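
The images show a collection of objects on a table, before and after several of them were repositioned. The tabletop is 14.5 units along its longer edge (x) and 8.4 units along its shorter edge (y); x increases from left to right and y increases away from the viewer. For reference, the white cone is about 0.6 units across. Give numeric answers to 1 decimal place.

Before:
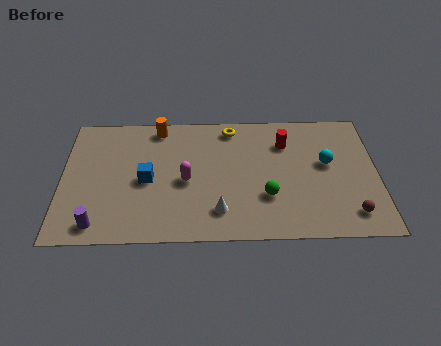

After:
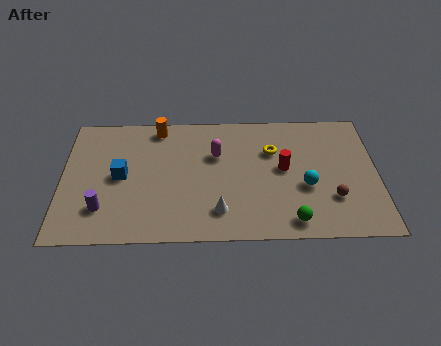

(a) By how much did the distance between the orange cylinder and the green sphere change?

+1.9

Before: roughly 6.9 units apart; after: 8.8. That's 1.9 units further apart.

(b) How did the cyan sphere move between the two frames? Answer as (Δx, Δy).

(-1.0, -1.5)

The cyan sphere was at about (12.2, 4.8) and moved to about (11.2, 3.3).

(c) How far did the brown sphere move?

1.3

The brown sphere was near (13.2, 1.5) before and (12.4, 2.5) after, so it travelled √(0.8² + 1.0²) ≈ 1.3 units.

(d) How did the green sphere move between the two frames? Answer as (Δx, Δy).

(1.1, -1.6)

From the two frames, the green sphere sits at roughly (9.4, 2.7) before and (10.5, 1.1) after.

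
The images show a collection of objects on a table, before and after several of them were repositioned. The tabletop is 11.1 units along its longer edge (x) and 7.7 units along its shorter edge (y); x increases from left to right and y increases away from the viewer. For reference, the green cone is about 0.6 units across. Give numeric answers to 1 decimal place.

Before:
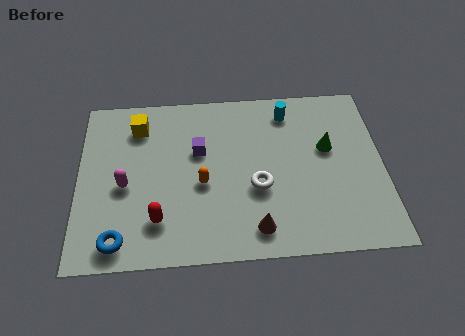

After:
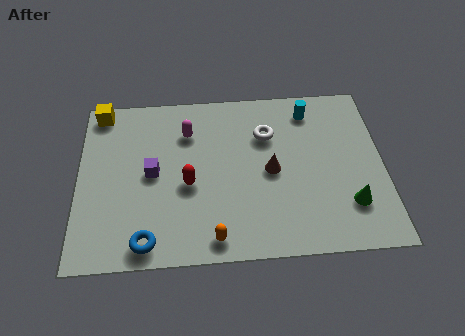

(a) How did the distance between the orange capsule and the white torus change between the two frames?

+2.9

Before: roughly 2.0 units apart; after: 4.9. That's 2.9 units further apart.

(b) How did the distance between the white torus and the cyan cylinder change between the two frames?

-1.7

Before: roughly 3.6 units apart; after: 1.9. That's 1.7 units closer together.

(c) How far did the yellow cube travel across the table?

1.6

The yellow cube moved from about (2.2, 6.1) to (0.8, 6.9), a distance of √(1.4² + 0.8²) ≈ 1.6.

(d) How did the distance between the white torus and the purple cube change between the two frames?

+1.7

Before: roughly 2.8 units apart; after: 4.5. That's 1.7 units further apart.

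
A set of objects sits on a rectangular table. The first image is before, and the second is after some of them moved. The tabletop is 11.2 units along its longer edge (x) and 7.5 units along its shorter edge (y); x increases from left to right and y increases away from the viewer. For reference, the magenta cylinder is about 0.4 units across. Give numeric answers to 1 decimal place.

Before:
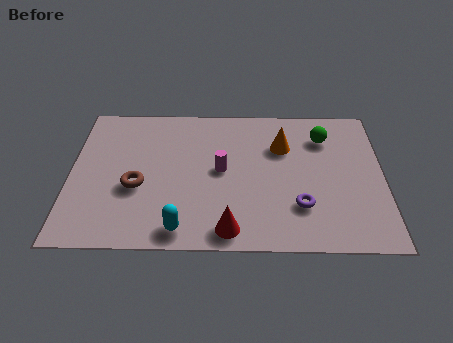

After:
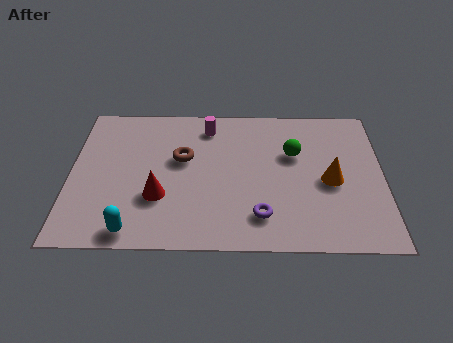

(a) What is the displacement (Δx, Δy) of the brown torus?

(1.6, 1.5)

The brown torus was at about (2.4, 3.0) and moved to about (4.0, 4.5).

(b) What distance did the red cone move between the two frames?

3.0

The red cone was near (5.7, 0.9) before and (3.2, 2.5) after, so it travelled √(2.5² + 1.6²) ≈ 3.0 units.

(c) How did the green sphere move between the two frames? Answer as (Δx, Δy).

(-1.1, -0.9)

The green sphere started near (9.1, 5.7) and ended near (8.0, 4.8).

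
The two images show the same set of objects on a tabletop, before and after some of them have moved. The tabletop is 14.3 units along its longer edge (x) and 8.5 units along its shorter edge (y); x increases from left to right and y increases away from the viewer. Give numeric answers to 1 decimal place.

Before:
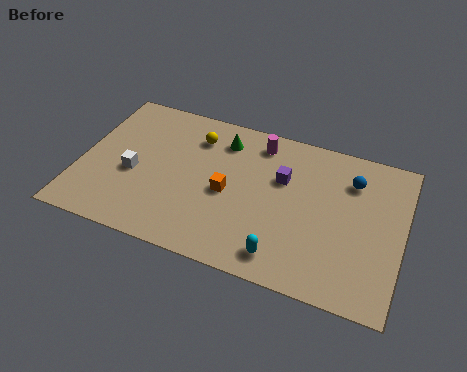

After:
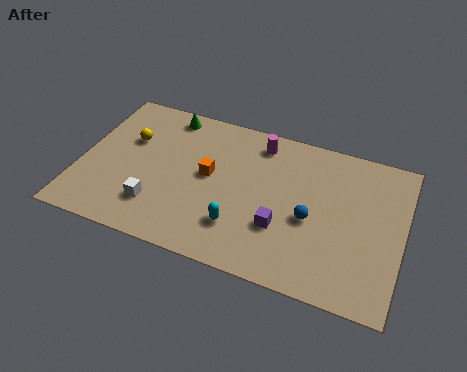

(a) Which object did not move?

the magenta cylinder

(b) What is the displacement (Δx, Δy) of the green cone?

(-2.6, 0.7)

From the two frames, the green cone sits at roughly (6.1, 6.8) before and (3.5, 7.5) after.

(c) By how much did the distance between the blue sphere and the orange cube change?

-1.2

They were about 5.9 units apart before and 4.7 after — 1.2 units closer together.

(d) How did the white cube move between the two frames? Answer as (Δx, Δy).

(1.2, -1.5)

The white cube started near (2.4, 3.6) and ended near (3.6, 2.1).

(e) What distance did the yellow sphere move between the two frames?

3.1

The yellow sphere was near (4.9, 6.6) before and (2.0, 5.5) after, so it travelled √(2.9² + 1.1²) ≈ 3.1 units.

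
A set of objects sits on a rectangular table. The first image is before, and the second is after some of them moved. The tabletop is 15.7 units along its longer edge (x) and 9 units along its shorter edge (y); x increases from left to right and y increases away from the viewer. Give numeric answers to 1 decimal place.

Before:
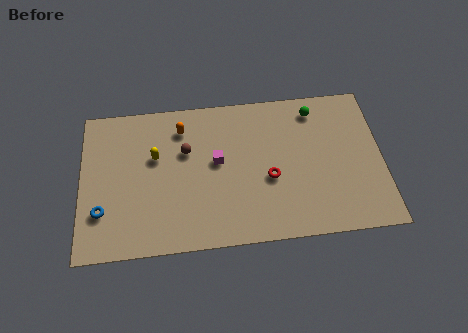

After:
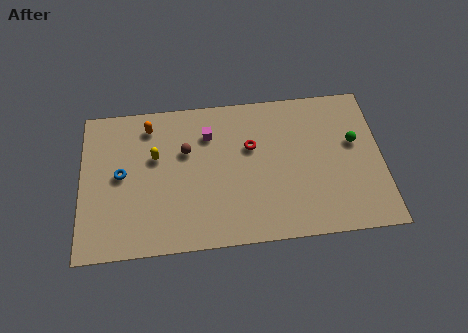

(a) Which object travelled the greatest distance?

the green sphere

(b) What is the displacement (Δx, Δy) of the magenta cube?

(-0.4, 1.7)

From the two frames, the magenta cube sits at roughly (7.1, 5.0) before and (6.7, 6.7) after.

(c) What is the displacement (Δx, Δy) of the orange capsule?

(-1.7, 0.3)

From the two frames, the orange capsule sits at roughly (5.3, 7.2) before and (3.6, 7.5) after.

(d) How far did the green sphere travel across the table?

3.0

From (12.3, 7.6) to (14.3, 5.4), the green sphere covered √(2.0² + 2.2²) ≈ 3.0 units.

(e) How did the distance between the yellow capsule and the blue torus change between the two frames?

-2.1

The distance was about 4.1 in the first image and 2.0 in the second, so they moved 2.1 units closer together.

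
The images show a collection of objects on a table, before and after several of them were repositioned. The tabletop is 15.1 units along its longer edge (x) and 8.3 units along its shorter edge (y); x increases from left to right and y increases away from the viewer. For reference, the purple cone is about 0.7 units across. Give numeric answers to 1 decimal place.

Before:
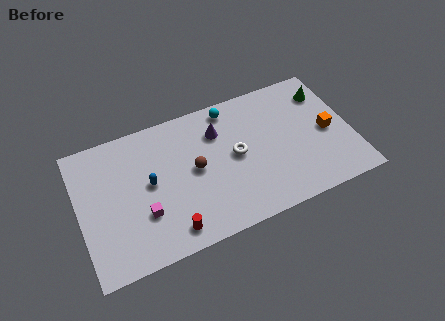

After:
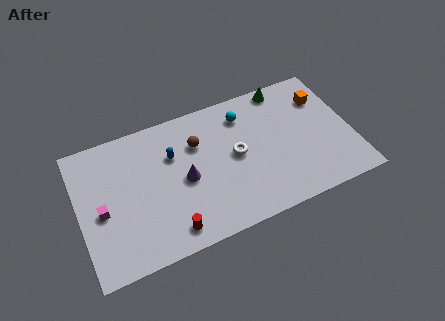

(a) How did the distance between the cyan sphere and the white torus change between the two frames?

-0.6

They were about 3.0 units apart before and 2.4 after — 0.6 units closer together.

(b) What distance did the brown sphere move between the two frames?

1.5

The brown sphere moved from about (6.4, 4.3) to (6.7, 5.8), a distance of √(0.3² + 1.5²) ≈ 1.5.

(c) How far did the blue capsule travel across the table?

1.8

The blue capsule moved from about (3.9, 4.4) to (5.3, 5.6), a distance of √(1.4² + 1.2²) ≈ 1.8.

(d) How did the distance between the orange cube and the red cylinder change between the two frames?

+0.8

The distance was about 9.5 in the first image and 10.3 in the second, so they moved 0.8 units further apart.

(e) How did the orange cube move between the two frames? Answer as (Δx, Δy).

(0.0, 2.2)

The orange cube started near (13.8, 3.9) and ended near (13.8, 6.1).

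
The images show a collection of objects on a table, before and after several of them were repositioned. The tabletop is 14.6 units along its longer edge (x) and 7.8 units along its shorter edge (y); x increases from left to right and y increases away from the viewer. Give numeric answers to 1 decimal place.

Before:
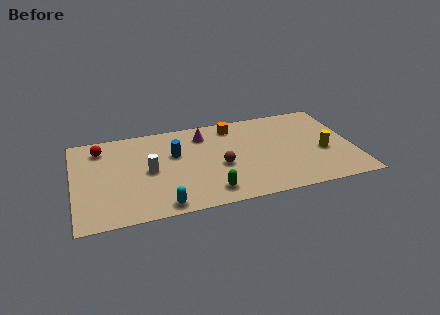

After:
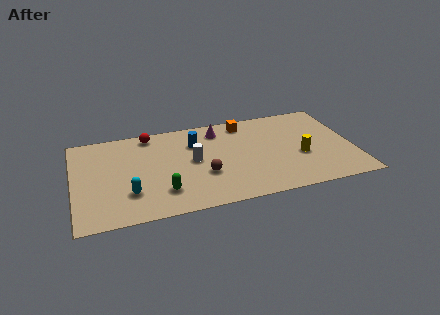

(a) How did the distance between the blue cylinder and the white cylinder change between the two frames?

-0.3

The distance was about 1.8 in the first image and 1.5 in the second, so they moved 0.3 units closer together.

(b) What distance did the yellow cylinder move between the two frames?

1.2

From (13.0, 3.2) to (11.8, 3.1), the yellow cylinder covered √(1.2² + 0.1²) ≈ 1.2 units.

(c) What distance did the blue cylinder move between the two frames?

1.3

The blue cylinder was near (5.3, 4.9) before and (6.4, 5.6) after, so it travelled √(1.1² + 0.7²) ≈ 1.3 units.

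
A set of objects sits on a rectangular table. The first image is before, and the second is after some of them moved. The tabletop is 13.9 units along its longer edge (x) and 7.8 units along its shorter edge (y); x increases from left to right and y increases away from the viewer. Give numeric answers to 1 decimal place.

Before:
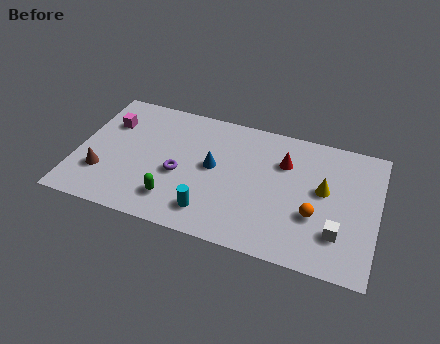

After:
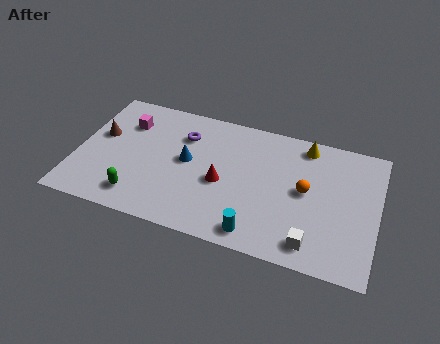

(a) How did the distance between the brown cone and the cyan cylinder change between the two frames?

+3.2

Before: roughly 5.2 units apart; after: 8.4. That's 3.2 units further apart.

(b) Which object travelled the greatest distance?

the red cone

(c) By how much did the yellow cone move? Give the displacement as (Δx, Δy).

(-1.0, 2.4)

From the two frames, the yellow cone sits at roughly (11.4, 4.4) before and (10.4, 6.8) after.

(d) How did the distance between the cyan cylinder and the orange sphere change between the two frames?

-1.2

Before: roughly 4.9 units apart; after: 3.7. That's 1.2 units closer together.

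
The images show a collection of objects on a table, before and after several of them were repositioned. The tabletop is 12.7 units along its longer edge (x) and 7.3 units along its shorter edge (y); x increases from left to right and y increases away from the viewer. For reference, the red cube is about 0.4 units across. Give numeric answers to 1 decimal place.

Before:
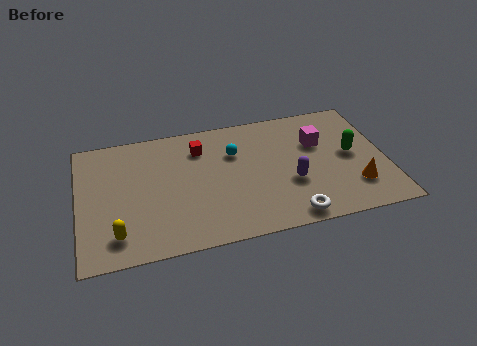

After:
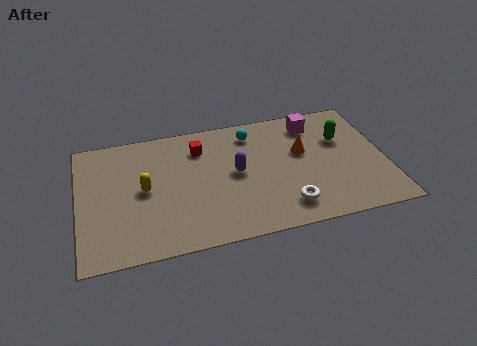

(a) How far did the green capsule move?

1.0

The green capsule moved from about (11.3, 3.8) to (11.0, 4.8), a distance of √(0.3² + 1.0²) ≈ 1.0.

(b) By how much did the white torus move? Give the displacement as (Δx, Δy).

(-0.1, 0.6)

From the two frames, the white torus sits at roughly (8.5, 0.8) before and (8.4, 1.4) after.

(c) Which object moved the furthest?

the orange cone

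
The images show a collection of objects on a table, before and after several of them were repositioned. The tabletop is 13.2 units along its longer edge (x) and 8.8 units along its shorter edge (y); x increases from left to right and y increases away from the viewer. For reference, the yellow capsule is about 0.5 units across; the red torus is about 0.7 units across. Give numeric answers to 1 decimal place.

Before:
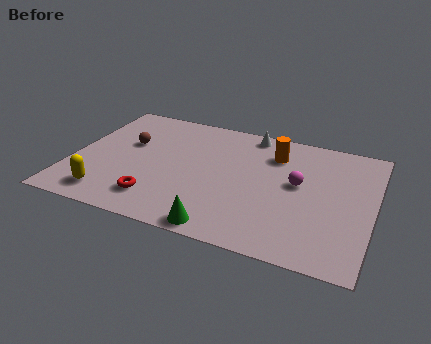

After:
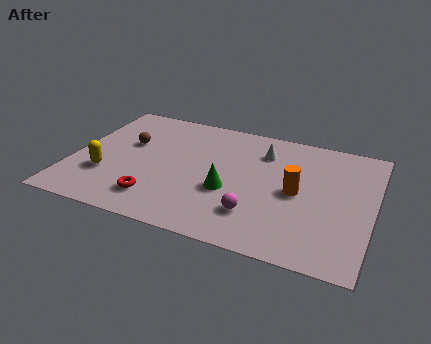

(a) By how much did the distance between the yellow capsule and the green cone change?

+0.3

The distance was about 5.1 in the first image and 5.4 in the second, so they moved 0.3 units further apart.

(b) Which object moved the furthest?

the magenta sphere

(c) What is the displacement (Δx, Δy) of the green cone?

(0.0, 2.6)

The green cone was at about (7.0, 0.8) and moved to about (7.0, 3.4).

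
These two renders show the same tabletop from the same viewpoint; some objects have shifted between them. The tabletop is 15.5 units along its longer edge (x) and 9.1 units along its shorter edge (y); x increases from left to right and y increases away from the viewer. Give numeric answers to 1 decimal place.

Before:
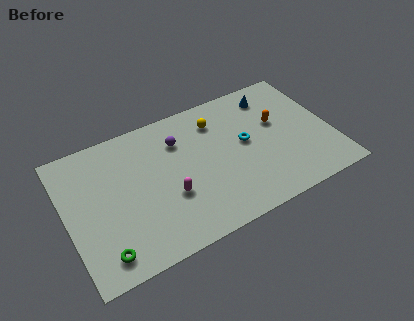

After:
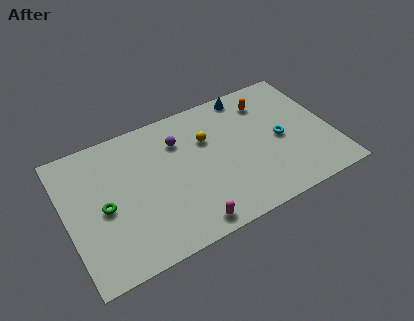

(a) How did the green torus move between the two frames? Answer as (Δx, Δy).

(0.4, 2.8)

From the two frames, the green torus sits at roughly (1.7, 1.4) before and (2.1, 4.2) after.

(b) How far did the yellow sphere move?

1.2

From (9.1, 7.1) to (8.4, 6.1), the yellow sphere covered √(0.7² + 1.0²) ≈ 1.2 units.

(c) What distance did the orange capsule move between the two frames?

1.7

From (12.5, 5.5) to (12.1, 7.2), the orange capsule covered √(0.4² + 1.7²) ≈ 1.7 units.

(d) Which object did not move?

the purple sphere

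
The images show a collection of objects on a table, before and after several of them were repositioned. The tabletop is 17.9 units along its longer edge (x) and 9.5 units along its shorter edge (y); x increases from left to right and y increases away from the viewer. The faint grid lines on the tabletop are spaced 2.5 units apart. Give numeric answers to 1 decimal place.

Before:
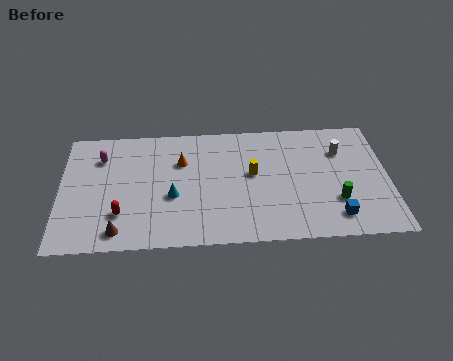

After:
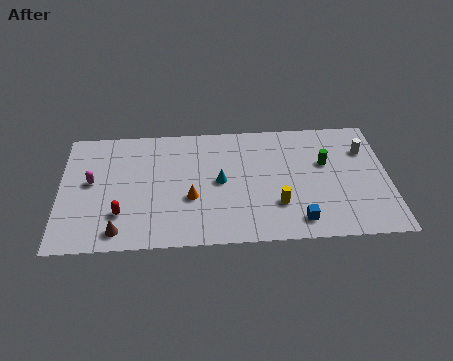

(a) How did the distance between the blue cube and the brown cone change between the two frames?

-2.0

Before: roughly 11.7 units apart; after: 9.7. That's 2.0 units closer together.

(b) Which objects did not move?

the red capsule and the brown cone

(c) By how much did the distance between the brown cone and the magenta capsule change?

-1.7

They were about 5.9 units apart before and 4.2 after — 1.7 units closer together.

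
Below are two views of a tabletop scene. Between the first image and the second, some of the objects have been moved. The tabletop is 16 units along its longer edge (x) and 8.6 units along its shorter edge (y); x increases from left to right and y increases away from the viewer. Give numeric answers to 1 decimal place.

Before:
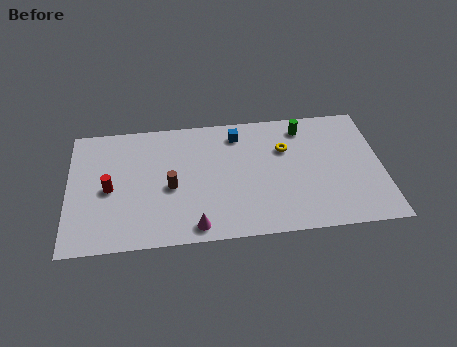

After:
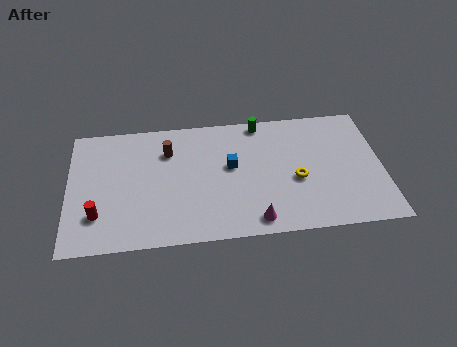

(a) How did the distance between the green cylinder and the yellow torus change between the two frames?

+2.8

Before: roughly 1.7 units apart; after: 4.5. That's 2.8 units further apart.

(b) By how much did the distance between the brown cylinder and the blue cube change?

-1.3

The distance was about 4.8 in the first image and 3.5 in the second, so they moved 1.3 units closer together.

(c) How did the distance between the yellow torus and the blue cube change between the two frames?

+0.8

They were about 2.7 units apart before and 3.5 after — 0.8 units further apart.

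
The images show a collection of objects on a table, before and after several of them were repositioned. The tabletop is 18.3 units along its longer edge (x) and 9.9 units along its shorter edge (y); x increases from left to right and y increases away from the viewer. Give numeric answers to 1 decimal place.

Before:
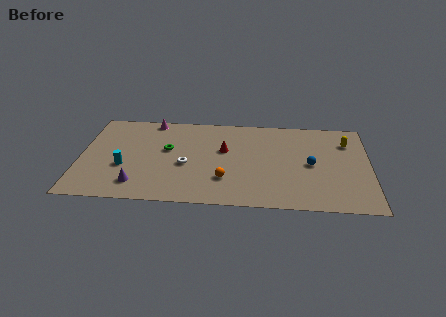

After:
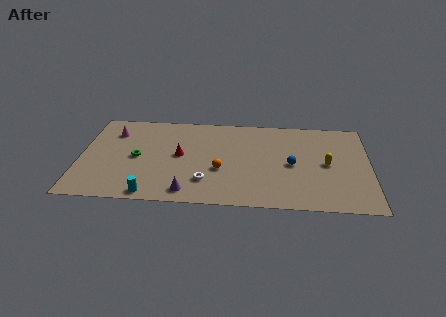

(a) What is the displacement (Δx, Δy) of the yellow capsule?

(-1.3, -2.5)

The yellow capsule started near (16.9, 7.4) and ended near (15.6, 4.9).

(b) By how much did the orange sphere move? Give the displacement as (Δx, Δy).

(-0.3, 1.0)

The orange sphere was at about (9.2, 2.8) and moved to about (8.9, 3.8).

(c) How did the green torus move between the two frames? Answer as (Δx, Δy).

(-1.9, -1.0)

The green torus started near (5.5, 5.8) and ended near (3.6, 4.8).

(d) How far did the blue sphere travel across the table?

1.2

The blue sphere moved from about (14.6, 4.8) to (13.4, 4.7), a distance of √(1.2² + 0.1²) ≈ 1.2.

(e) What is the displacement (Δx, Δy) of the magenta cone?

(-2.4, -1.5)

From the two frames, the magenta cone sits at roughly (4.4, 9.0) before and (2.0, 7.5) after.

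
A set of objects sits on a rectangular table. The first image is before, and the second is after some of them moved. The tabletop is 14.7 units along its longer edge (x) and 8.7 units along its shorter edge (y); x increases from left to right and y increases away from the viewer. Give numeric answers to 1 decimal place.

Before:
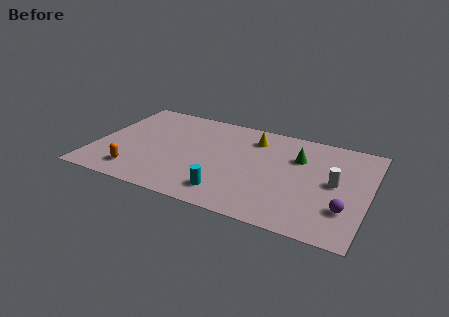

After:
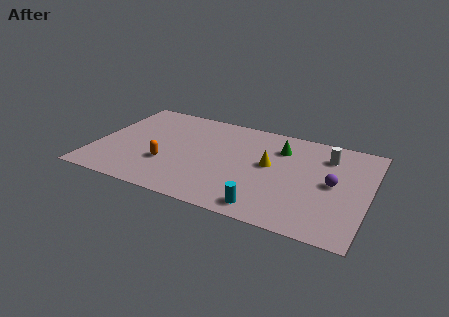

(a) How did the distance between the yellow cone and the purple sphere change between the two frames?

-3.5

The distance was about 6.9 in the first image and 3.4 in the second, so they moved 3.5 units closer together.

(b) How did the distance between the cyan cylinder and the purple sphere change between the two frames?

-1.6

Before: roughly 6.2 units apart; after: 4.6. That's 1.6 units closer together.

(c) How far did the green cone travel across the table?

1.1

From (10.8, 6.0) to (9.8, 6.5), the green cone covered √(1.0² + 0.5²) ≈ 1.1 units.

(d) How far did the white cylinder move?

2.3

The white cylinder was near (12.9, 4.5) before and (12.3, 6.7) after, so it travelled √(0.6² + 2.2²) ≈ 2.3 units.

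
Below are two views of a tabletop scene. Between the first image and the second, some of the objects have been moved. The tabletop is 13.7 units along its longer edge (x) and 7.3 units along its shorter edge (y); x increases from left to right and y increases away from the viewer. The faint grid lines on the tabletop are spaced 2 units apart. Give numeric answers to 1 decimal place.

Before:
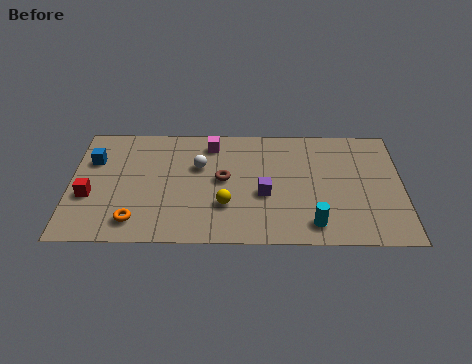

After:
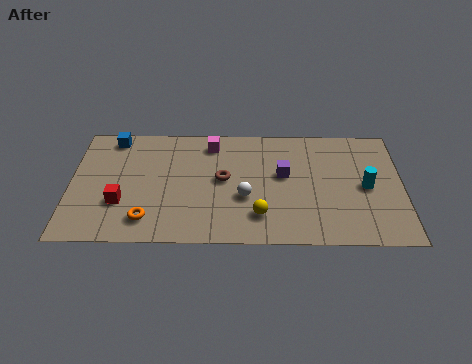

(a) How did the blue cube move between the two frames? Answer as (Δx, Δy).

(0.8, 1.4)

The blue cube started near (0.9, 5.0) and ended near (1.7, 6.4).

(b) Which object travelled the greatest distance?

the cyan cylinder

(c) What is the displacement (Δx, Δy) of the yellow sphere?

(1.4, -0.6)

From the two frames, the yellow sphere sits at roughly (6.4, 2.3) before and (7.8, 1.7) after.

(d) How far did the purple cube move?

1.4

The purple cube moved from about (8.0, 3.0) to (8.8, 4.2), a distance of √(0.8² + 1.2²) ≈ 1.4.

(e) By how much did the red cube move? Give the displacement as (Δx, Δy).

(1.3, -0.4)

From the two frames, the red cube sits at roughly (0.8, 2.8) before and (2.1, 2.4) after.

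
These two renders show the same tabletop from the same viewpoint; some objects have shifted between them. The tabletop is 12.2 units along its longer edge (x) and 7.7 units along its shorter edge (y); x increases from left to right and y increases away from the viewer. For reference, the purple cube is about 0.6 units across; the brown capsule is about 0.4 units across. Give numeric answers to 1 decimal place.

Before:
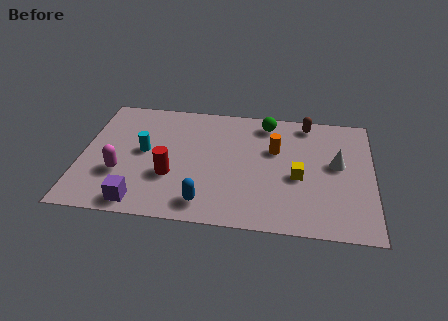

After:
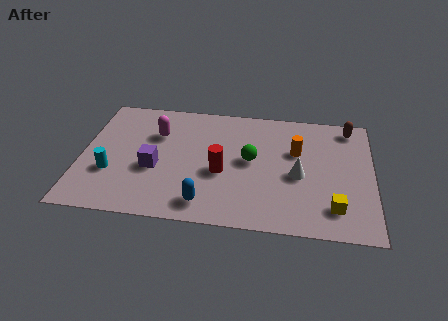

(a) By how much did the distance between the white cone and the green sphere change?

-1.7

Before: roughly 3.8 units apart; after: 2.1. That's 1.7 units closer together.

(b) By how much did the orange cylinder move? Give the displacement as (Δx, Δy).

(0.9, 0.0)

The orange cylinder was at about (8.1, 4.9) and moved to about (9.0, 4.9).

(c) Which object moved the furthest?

the magenta capsule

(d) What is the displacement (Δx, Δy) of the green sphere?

(-0.6, -2.5)

The green sphere started near (7.7, 6.6) and ended near (7.1, 4.1).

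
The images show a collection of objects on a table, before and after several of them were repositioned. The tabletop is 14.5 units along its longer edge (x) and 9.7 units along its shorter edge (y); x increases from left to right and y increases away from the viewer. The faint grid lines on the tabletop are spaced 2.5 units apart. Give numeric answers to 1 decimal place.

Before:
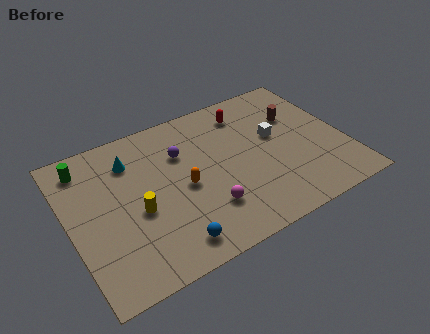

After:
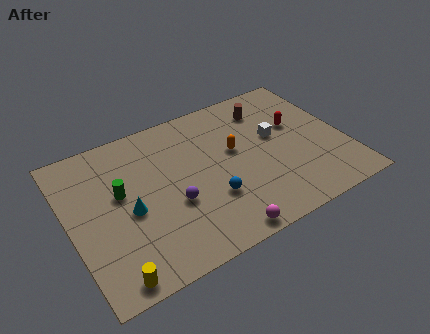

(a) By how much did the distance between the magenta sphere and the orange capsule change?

+3.0

The distance was about 2.1 in the first image and 5.1 in the second, so they moved 3.0 units further apart.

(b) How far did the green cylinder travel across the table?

2.9

The green cylinder was near (1.2, 8.1) before and (2.7, 5.6) after, so it travelled √(1.5² + 2.5²) ≈ 2.9 units.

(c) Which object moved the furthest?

the yellow cylinder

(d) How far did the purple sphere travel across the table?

3.1

The purple sphere moved from about (6.1, 6.7) to (5.2, 3.7), a distance of √(0.9² + 3.0²) ≈ 3.1.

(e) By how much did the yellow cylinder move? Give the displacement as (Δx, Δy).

(-1.8, -3.2)

The yellow cylinder was at about (3.4, 4.1) and moved to about (1.6, 0.9).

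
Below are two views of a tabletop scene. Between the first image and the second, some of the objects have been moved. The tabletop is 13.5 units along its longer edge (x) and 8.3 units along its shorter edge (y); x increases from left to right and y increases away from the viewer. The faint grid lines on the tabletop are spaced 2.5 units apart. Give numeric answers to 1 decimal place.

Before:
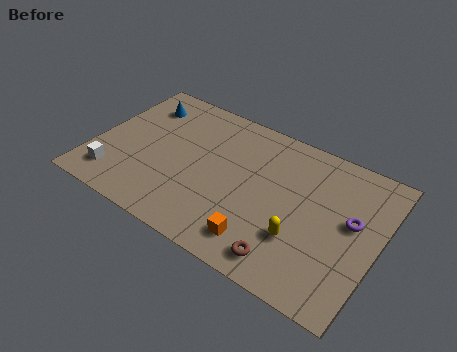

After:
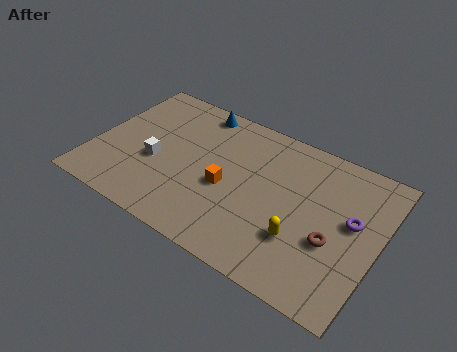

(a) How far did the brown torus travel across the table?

2.7

From (9.7, 1.2) to (11.5, 3.2), the brown torus covered √(1.8² + 2.0²) ≈ 2.7 units.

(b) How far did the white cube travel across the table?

2.5

From (1.3, 1.6) to (3.0, 3.4), the white cube covered √(1.7² + 1.8²) ≈ 2.5 units.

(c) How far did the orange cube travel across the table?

2.9

From (8.4, 1.5) to (6.4, 3.6), the orange cube covered √(2.0² + 2.1²) ≈ 2.9 units.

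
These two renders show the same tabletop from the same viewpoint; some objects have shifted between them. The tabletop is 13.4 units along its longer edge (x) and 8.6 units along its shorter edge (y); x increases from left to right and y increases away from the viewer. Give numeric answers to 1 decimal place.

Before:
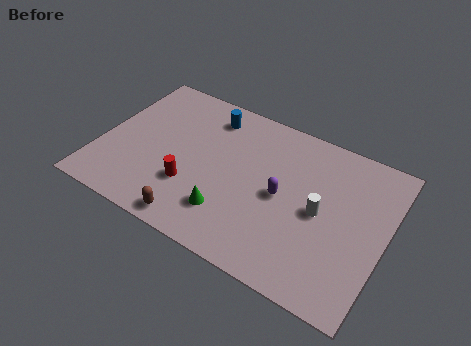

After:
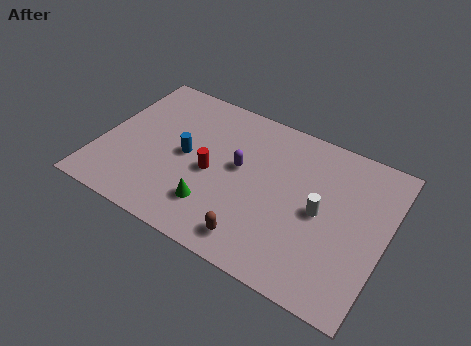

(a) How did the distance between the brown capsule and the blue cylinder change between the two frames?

-1.4

The distance was about 6.2 in the first image and 4.8 in the second, so they moved 1.4 units closer together.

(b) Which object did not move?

the white cylinder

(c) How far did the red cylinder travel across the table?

1.4

The red cylinder moved from about (4.5, 2.7) to (5.3, 3.9), a distance of √(0.8² + 1.2²) ≈ 1.4.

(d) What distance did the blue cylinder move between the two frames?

2.9

From (4.7, 7.1) to (4.0, 4.3), the blue cylinder covered √(0.7² + 2.8²) ≈ 2.9 units.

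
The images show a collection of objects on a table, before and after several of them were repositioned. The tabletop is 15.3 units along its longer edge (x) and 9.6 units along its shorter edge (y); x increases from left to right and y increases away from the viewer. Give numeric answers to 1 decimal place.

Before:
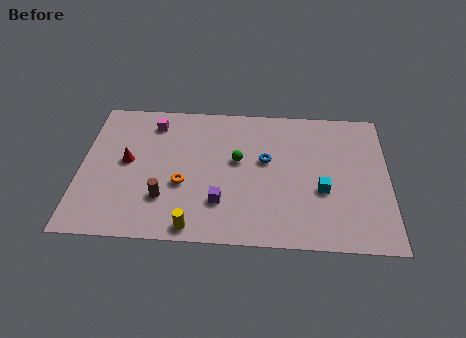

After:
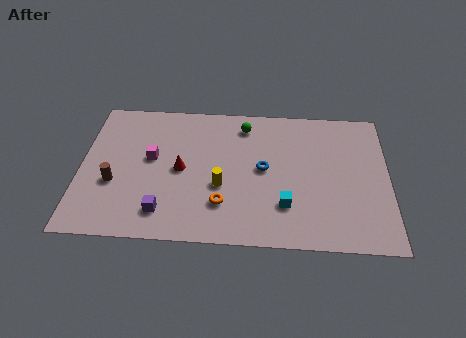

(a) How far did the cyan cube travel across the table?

2.1

The cyan cube moved from about (12.0, 3.7) to (10.2, 2.6), a distance of √(1.8² + 1.1²) ≈ 2.1.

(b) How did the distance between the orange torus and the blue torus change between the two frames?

-1.3

They were about 4.5 units apart before and 3.2 after — 1.3 units closer together.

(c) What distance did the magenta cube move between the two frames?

2.5

The magenta cube was near (3.5, 7.9) before and (3.5, 5.4) after, so it travelled √(0.0² + 2.5²) ≈ 2.5 units.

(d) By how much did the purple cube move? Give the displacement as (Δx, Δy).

(-2.8, -0.8)

The purple cube started near (7.0, 2.6) and ended near (4.2, 1.8).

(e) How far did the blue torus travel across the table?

0.6

The blue torus moved from about (9.2, 5.6) to (9.1, 5.0), a distance of √(0.1² + 0.6²) ≈ 0.6.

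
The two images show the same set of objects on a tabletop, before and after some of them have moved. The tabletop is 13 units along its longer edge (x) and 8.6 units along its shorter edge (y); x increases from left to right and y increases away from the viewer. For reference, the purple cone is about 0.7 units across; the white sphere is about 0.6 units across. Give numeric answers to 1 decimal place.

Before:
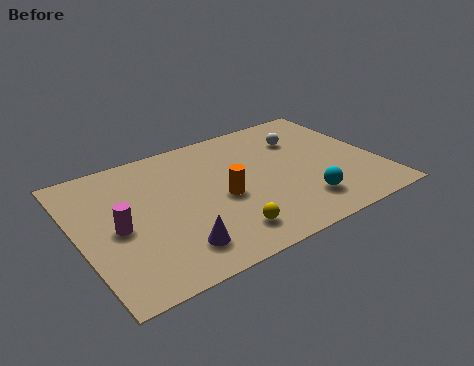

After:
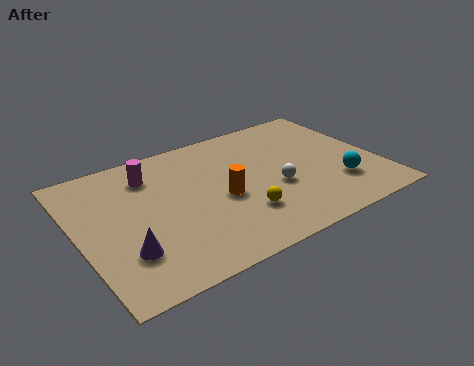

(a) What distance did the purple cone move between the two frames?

2.1

The purple cone moved from about (3.7, 1.7) to (1.7, 2.4), a distance of √(2.0² + 0.7²) ≈ 2.1.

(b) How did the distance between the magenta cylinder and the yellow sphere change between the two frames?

+0.6

The distance was about 4.8 in the first image and 5.4 in the second, so they moved 0.6 units further apart.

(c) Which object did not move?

the orange cylinder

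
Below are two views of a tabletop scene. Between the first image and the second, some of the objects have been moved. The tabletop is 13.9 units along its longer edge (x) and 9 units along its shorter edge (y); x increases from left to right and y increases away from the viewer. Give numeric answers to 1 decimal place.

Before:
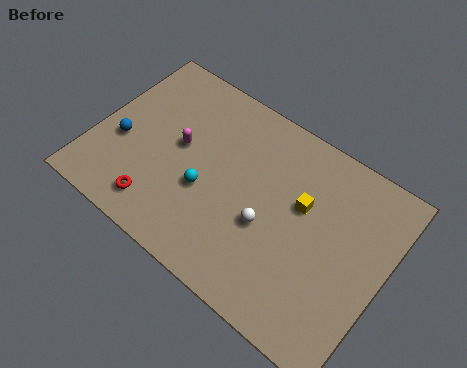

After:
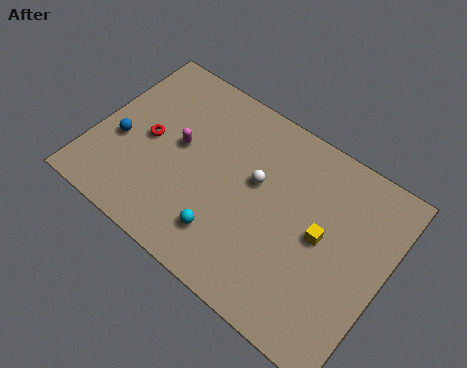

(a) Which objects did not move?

the magenta capsule and the blue sphere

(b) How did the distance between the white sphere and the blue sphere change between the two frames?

-0.7

The distance was about 7.2 in the first image and 6.5 in the second, so they moved 0.7 units closer together.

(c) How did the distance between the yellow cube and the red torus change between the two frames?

+1.0

Before: roughly 7.4 units apart; after: 8.4. That's 1.0 units further apart.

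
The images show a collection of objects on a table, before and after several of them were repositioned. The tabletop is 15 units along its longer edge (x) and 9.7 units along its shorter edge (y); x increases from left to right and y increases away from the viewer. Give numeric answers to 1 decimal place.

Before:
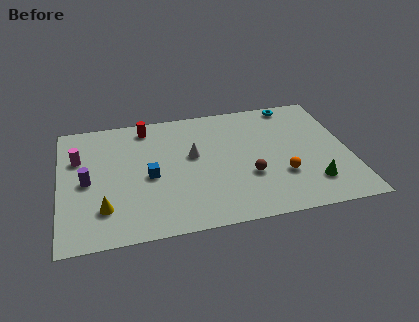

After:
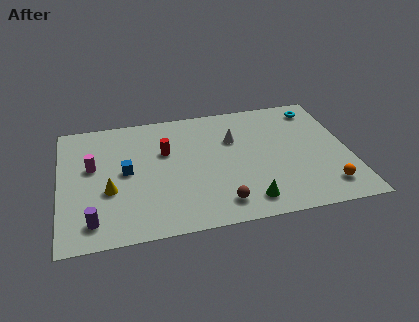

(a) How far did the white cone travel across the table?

2.4

From (6.9, 5.6) to (9.1, 6.5), the white cone covered √(2.2² + 0.9²) ≈ 2.4 units.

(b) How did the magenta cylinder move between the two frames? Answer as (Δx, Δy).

(0.7, -0.8)

The magenta cylinder was at about (1.0, 6.5) and moved to about (1.7, 5.7).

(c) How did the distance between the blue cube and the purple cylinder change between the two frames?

+0.6

The distance was about 3.2 in the first image and 3.8 in the second, so they moved 0.6 units further apart.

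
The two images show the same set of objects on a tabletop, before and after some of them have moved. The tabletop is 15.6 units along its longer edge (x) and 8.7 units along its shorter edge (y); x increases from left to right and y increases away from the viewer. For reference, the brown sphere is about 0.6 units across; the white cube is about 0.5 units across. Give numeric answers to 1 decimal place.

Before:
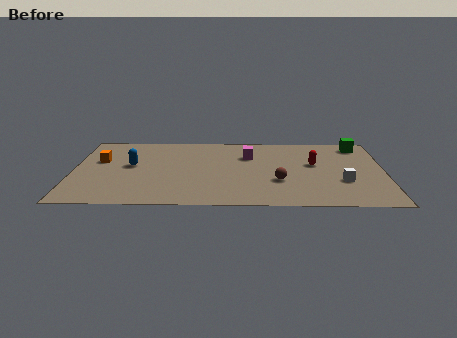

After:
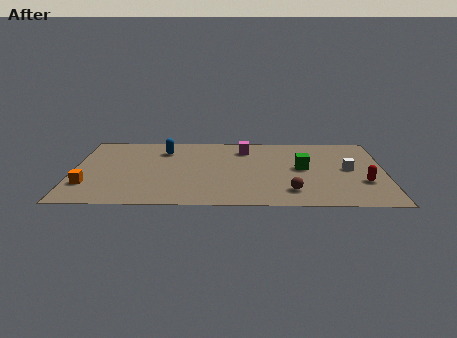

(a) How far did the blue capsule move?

2.5

From (2.9, 4.8) to (4.5, 6.7), the blue capsule covered √(1.6² + 1.9²) ≈ 2.5 units.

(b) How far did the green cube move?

4.1

From (14.4, 7.5) to (11.5, 4.6), the green cube covered √(2.9² + 2.9²) ≈ 4.1 units.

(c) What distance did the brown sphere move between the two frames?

1.3

The brown sphere was near (10.3, 3.0) before and (10.9, 1.8) after, so it travelled √(0.6² + 1.2²) ≈ 1.3 units.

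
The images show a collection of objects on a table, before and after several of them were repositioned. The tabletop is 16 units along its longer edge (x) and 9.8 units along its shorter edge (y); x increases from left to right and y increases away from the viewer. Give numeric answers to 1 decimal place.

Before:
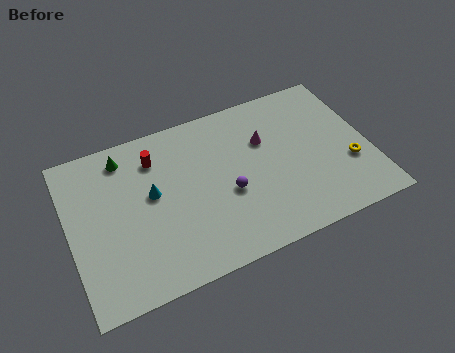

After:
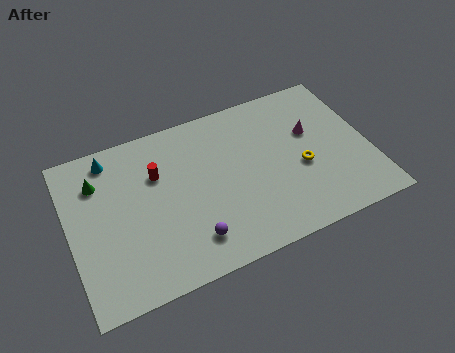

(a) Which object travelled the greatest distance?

the cyan cone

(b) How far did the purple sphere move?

3.0

The purple sphere was near (8.3, 4.0) before and (6.1, 2.0) after, so it travelled √(2.2² + 2.0²) ≈ 3.0 units.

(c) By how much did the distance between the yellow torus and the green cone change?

-1.5

Before: roughly 12.6 units apart; after: 11.1. That's 1.5 units closer together.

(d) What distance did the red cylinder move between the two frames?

1.0

The red cylinder moved from about (4.8, 7.6) to (4.8, 6.6), a distance of √(0.0² + 1.0²) ≈ 1.0.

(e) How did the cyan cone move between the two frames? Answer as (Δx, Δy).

(-1.9, 3.0)

The cyan cone was at about (4.4, 5.5) and moved to about (2.5, 8.5).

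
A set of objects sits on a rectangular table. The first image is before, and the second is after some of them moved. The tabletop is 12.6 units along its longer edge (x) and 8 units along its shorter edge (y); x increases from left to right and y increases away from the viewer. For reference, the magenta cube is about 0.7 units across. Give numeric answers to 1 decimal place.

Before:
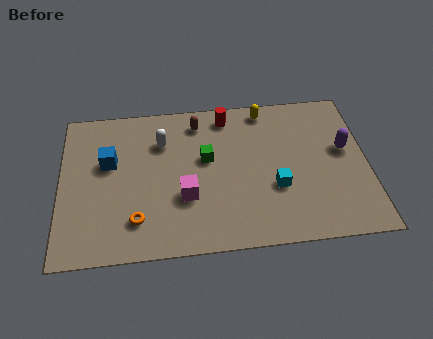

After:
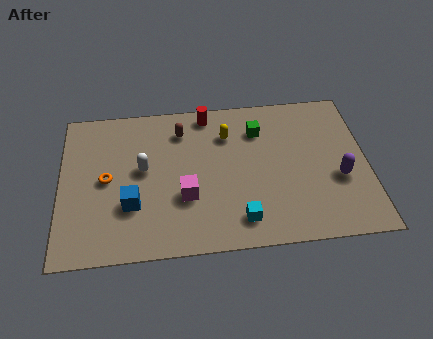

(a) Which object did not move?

the magenta cube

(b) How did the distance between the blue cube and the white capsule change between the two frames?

-0.5

The distance was about 2.4 in the first image and 1.9 in the second, so they moved 0.5 units closer together.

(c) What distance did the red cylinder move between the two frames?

0.8

From (6.9, 6.9) to (6.1, 7.1), the red cylinder covered √(0.8² + 0.2²) ≈ 0.8 units.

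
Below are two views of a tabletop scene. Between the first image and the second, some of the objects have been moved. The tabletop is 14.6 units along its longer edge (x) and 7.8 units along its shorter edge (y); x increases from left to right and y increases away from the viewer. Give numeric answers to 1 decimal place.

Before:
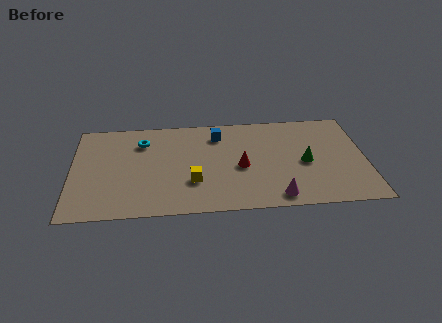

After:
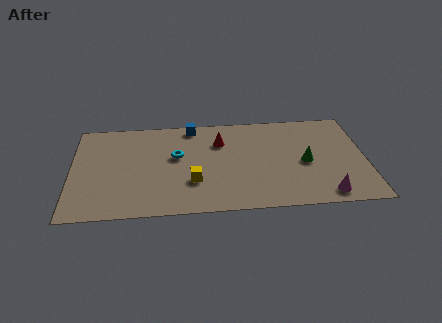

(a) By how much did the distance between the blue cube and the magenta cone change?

+2.9

Before: roughly 5.9 units apart; after: 8.8. That's 2.9 units further apart.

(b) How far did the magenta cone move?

2.4

The magenta cone moved from about (10.1, 1.0) to (12.5, 1.0), a distance of √(2.4² + 0.0²) ≈ 2.4.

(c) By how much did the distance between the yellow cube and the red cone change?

+0.8

Before: roughly 2.6 units apart; after: 3.4. That's 0.8 units further apart.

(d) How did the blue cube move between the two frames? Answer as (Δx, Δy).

(-1.3, 0.8)

From the two frames, the blue cube sits at roughly (7.3, 6.2) before and (6.0, 7.0) after.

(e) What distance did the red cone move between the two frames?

2.3

From (8.4, 3.5) to (7.4, 5.6), the red cone covered √(1.0² + 2.1²) ≈ 2.3 units.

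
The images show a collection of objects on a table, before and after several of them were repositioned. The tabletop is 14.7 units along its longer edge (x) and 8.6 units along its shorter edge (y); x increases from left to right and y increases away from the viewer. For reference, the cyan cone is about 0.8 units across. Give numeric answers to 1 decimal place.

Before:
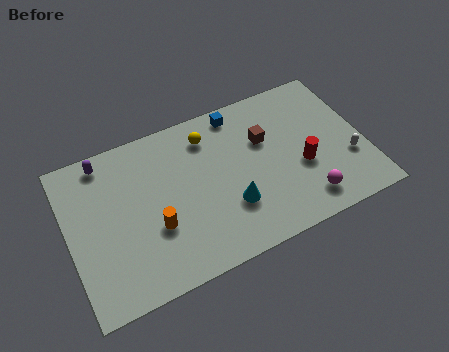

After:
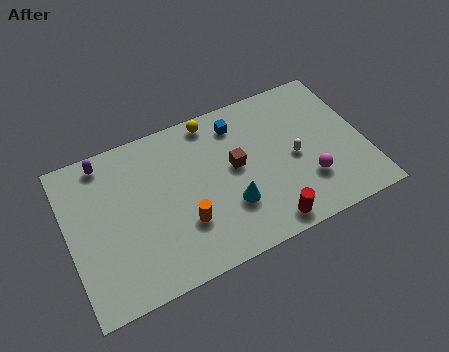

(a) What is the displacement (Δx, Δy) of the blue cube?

(-0.1, -0.6)

From the two frames, the blue cube sits at roughly (8.8, 7.6) before and (8.7, 7.0) after.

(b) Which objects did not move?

the cyan cone and the purple capsule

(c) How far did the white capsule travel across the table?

2.8

The white capsule moved from about (13.8, 2.9) to (11.2, 4.0), a distance of √(2.6² + 1.1²) ≈ 2.8.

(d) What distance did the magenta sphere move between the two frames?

1.0

The magenta sphere moved from about (11.4, 1.5) to (11.7, 2.5), a distance of √(0.3² + 1.0²) ≈ 1.0.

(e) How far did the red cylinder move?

3.2

The red cylinder was near (11.5, 3.4) before and (9.4, 1.0) after, so it travelled √(2.1² + 2.4²) ≈ 3.2 units.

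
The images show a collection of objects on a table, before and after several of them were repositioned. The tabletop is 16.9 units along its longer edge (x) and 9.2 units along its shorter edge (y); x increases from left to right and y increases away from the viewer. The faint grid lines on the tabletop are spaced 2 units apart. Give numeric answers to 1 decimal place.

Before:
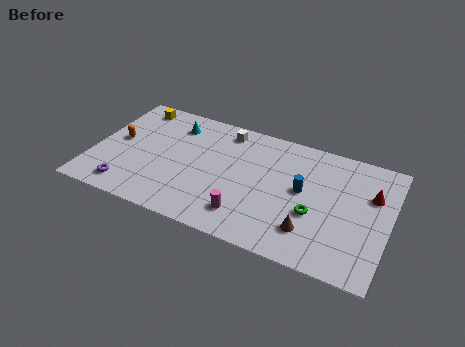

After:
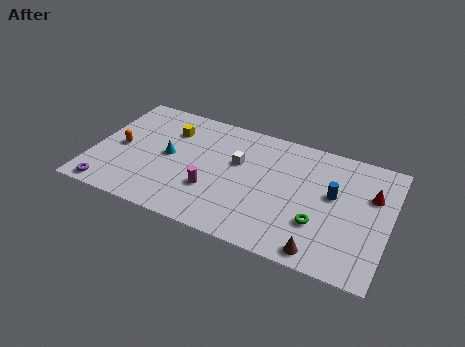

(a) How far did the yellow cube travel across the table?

2.6

The yellow cube was near (1.8, 8.0) before and (4.1, 6.8) after, so it travelled √(2.3² + 1.2²) ≈ 2.6 units.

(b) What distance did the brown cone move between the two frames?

1.4

The brown cone moved from about (12.7, 2.2) to (13.4, 1.0), a distance of √(0.7² + 1.2²) ≈ 1.4.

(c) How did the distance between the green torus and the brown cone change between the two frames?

+0.6

Before: roughly 1.3 units apart; after: 1.9. That's 0.6 units further apart.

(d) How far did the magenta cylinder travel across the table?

2.4

The magenta cylinder was near (9.1, 1.9) before and (7.0, 3.0) after, so it travelled √(2.1² + 1.1²) ≈ 2.4 units.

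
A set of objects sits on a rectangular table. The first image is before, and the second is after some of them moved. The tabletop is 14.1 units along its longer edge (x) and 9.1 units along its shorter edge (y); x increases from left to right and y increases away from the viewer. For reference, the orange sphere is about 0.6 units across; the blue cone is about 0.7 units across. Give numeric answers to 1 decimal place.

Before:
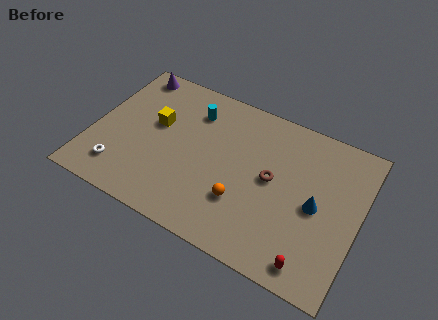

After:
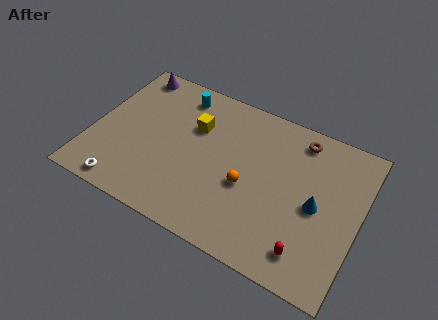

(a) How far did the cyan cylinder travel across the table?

1.1

The cyan cylinder was near (5.0, 7.0) before and (4.1, 7.7) after, so it travelled √(0.9² + 0.7²) ≈ 1.1 units.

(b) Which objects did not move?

the blue cone and the purple cone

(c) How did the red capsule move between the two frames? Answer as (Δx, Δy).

(-0.3, 0.5)

The red capsule was at about (12.1, 1.1) and moved to about (11.8, 1.6).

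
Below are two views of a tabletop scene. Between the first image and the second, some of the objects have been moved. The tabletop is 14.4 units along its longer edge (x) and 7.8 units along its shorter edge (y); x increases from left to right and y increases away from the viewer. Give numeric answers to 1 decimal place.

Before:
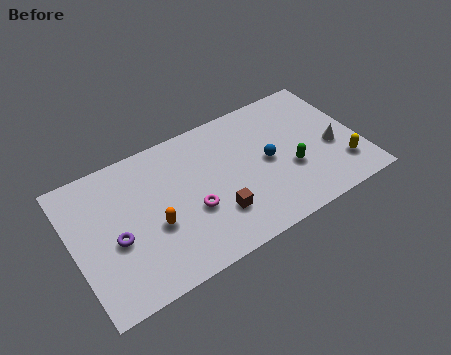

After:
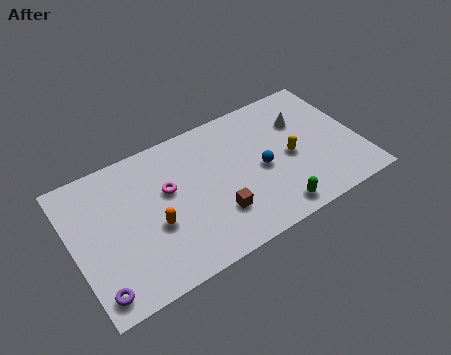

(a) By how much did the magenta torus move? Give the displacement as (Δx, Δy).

(-1.0, 1.7)

From the two frames, the magenta torus sits at roughly (5.8, 3.0) before and (4.8, 4.7) after.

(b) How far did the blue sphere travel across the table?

0.5

The blue sphere moved from about (9.8, 3.9) to (9.4, 3.6), a distance of √(0.4² + 0.3²) ≈ 0.5.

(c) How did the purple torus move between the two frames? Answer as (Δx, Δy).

(-1.2, -2.2)

The purple torus started near (2.0, 3.3) and ended near (0.8, 1.1).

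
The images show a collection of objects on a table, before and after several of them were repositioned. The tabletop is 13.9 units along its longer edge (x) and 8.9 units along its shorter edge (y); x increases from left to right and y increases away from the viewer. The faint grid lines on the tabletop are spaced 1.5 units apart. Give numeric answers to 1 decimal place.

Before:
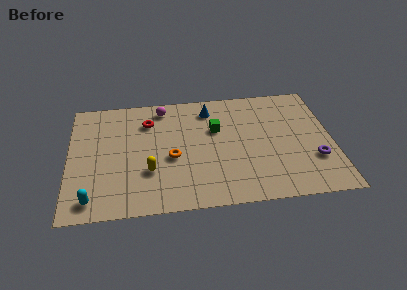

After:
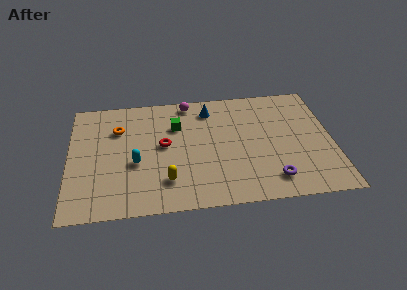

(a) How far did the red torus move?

2.1

The red torus moved from about (4.2, 6.7) to (5.0, 4.8), a distance of √(0.8² + 1.9²) ≈ 2.1.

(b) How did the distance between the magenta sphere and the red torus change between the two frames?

+2.2

The distance was about 1.3 in the first image and 3.5 in the second, so they moved 2.2 units further apart.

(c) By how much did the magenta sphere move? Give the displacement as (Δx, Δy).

(1.4, 0.3)

From the two frames, the magenta sphere sits at roughly (5.0, 7.7) before and (6.4, 8.0) after.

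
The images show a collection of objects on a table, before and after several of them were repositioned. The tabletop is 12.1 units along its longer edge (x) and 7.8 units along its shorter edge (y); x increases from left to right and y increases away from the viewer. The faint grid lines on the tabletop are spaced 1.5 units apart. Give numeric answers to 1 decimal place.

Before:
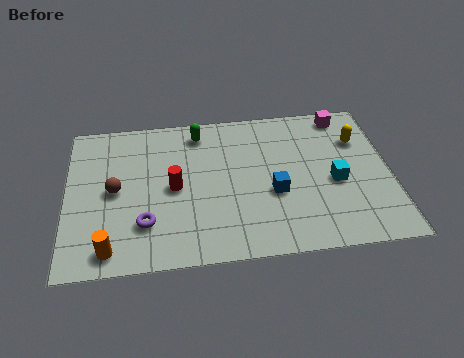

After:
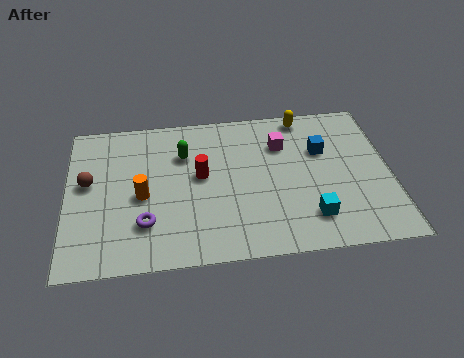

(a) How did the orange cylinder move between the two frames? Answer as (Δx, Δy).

(1.2, 2.5)

The orange cylinder was at about (1.6, 1.0) and moved to about (2.8, 3.5).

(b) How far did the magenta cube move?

2.7

The magenta cube moved from about (10.5, 6.9) to (8.1, 5.6), a distance of √(2.4² + 1.3²) ≈ 2.7.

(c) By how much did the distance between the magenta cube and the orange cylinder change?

-5.0

They were about 10.7 units apart before and 5.7 after — 5.0 units closer together.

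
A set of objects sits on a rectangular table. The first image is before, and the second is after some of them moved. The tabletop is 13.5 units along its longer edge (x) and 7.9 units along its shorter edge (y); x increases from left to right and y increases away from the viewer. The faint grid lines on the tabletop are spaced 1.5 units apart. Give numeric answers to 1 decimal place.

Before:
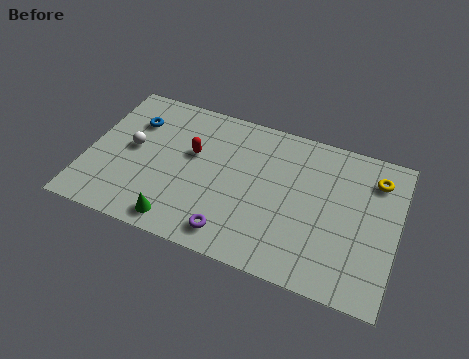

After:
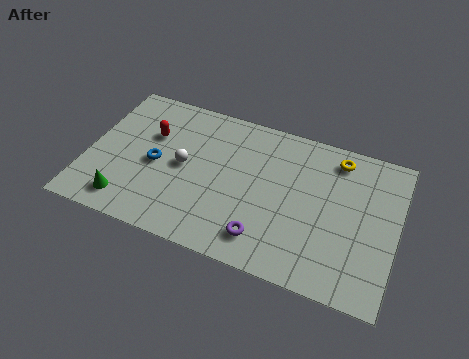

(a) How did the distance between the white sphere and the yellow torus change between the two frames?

-3.7

They were about 10.7 units apart before and 7.0 after — 3.7 units closer together.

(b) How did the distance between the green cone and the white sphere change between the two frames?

-0.5

Before: roughly 4.0 units apart; after: 3.5. That's 0.5 units closer together.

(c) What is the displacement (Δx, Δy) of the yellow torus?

(-1.7, 0.5)

The yellow torus was at about (12.4, 6.2) and moved to about (10.7, 6.7).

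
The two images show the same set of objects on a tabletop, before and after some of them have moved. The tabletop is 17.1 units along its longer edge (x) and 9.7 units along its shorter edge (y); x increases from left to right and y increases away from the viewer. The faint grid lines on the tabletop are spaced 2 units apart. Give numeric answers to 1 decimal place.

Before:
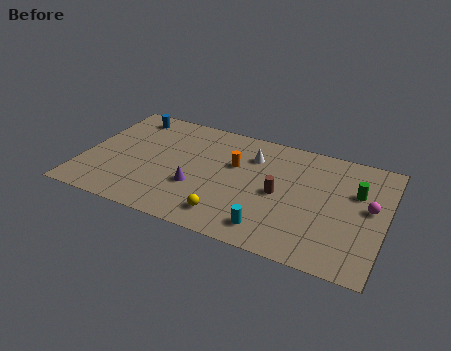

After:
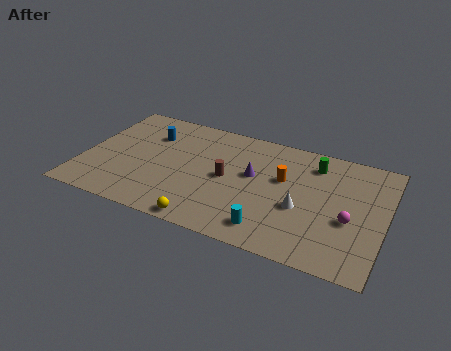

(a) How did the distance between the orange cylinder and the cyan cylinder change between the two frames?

-0.8

The distance was about 5.1 in the first image and 4.3 in the second, so they moved 0.8 units closer together.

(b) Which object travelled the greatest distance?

the white cone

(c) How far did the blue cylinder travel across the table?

1.9

The blue cylinder moved from about (2.1, 8.3) to (3.5, 7.0), a distance of √(1.4² + 1.3²) ≈ 1.9.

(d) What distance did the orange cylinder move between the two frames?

2.8

From (8.5, 6.1) to (11.3, 5.9), the orange cylinder covered √(2.8² + 0.2²) ≈ 2.8 units.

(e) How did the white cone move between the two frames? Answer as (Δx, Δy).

(3.1, -3.3)

From the two frames, the white cone sits at roughly (9.4, 7.2) before and (12.5, 3.9) after.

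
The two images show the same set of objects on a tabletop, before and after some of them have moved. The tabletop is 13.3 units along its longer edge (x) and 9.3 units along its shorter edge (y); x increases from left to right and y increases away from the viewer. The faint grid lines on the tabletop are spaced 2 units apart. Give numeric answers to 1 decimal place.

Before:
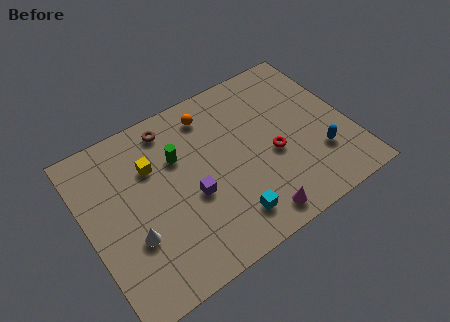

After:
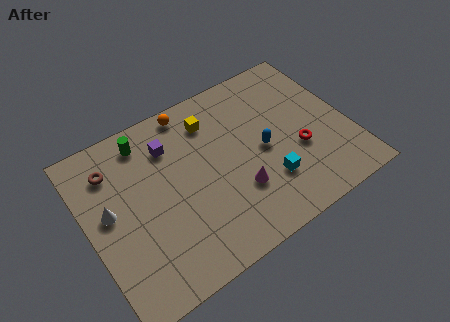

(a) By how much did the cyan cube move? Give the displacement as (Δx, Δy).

(2.2, 0.9)

From the two frames, the cyan cube sits at roughly (6.6, 1.7) before and (8.8, 2.6) after.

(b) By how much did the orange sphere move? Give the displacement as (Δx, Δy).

(-0.9, 0.7)

The orange sphere was at about (6.7, 7.7) and moved to about (5.8, 8.4).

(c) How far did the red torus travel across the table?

1.4

The red torus moved from about (9.3, 3.9) to (10.6, 3.5), a distance of √(1.3² + 0.4²) ≈ 1.4.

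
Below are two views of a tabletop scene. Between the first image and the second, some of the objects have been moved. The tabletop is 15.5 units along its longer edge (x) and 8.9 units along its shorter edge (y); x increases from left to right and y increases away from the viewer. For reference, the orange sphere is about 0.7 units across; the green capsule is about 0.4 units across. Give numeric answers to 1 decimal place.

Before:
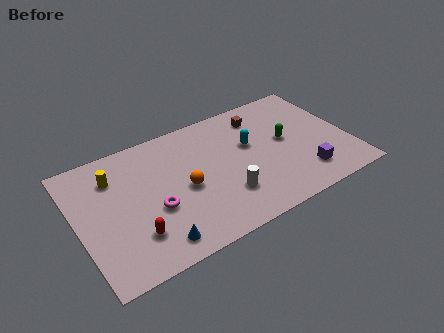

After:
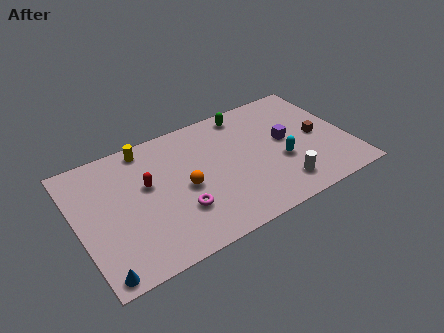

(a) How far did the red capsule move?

3.2

The red capsule was near (2.9, 2.3) before and (4.0, 5.3) after, so it travelled √(1.1² + 3.0²) ≈ 3.2 units.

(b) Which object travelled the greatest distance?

the brown cube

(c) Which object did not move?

the orange sphere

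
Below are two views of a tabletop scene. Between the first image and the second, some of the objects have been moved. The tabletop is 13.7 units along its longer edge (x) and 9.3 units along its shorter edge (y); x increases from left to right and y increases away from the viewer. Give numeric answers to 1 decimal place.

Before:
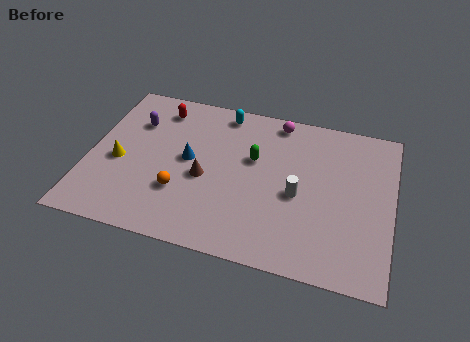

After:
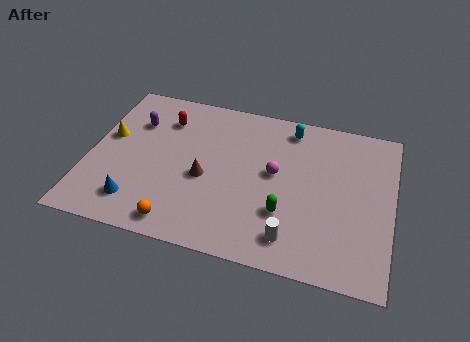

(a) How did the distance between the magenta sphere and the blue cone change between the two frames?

+1.7

Before: roughly 5.1 units apart; after: 6.8. That's 1.7 units further apart.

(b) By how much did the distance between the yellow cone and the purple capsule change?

-1.0

Before: roughly 2.6 units apart; after: 1.6. That's 1.0 units closer together.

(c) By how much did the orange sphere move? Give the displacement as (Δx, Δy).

(0.1, -1.8)

From the two frames, the orange sphere sits at roughly (4.3, 2.9) before and (4.4, 1.1) after.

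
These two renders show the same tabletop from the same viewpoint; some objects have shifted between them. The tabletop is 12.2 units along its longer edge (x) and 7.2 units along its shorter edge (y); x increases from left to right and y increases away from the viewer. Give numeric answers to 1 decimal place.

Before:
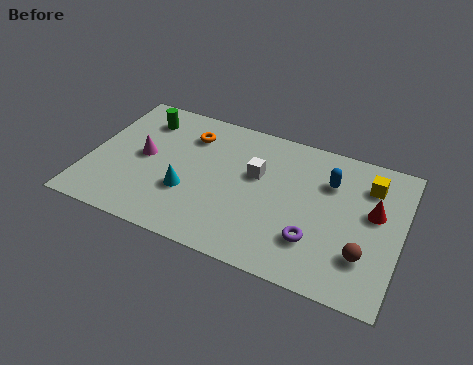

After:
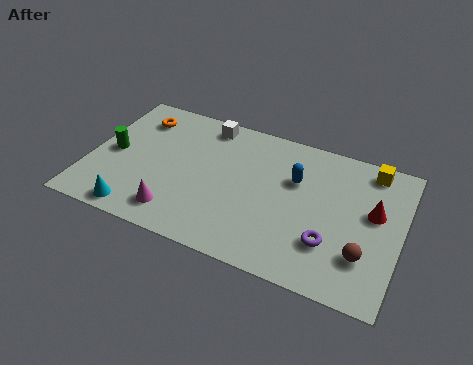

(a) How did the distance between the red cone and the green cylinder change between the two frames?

+0.8

They were about 9.4 units apart before and 10.2 after — 0.8 units further apart.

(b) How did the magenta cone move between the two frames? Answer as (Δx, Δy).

(1.6, -2.4)

From the two frames, the magenta cone sits at roughly (2.1, 3.7) before and (3.7, 1.3) after.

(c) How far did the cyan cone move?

2.5

The cyan cone was near (4.0, 2.5) before and (2.2, 0.8) after, so it travelled √(1.8² + 1.7²) ≈ 2.5 units.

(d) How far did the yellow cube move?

0.8

From (10.8, 5.5) to (10.8, 6.3), the yellow cube covered √(0.0² + 0.8²) ≈ 0.8 units.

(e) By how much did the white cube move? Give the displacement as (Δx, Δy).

(-2.2, 1.9)

The white cube was at about (6.5, 4.4) and moved to about (4.3, 6.3).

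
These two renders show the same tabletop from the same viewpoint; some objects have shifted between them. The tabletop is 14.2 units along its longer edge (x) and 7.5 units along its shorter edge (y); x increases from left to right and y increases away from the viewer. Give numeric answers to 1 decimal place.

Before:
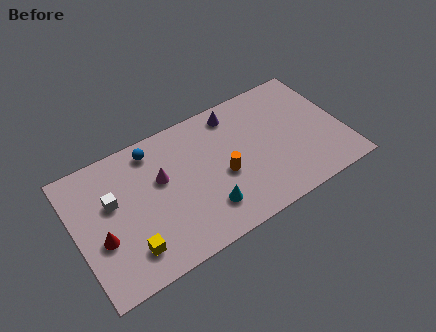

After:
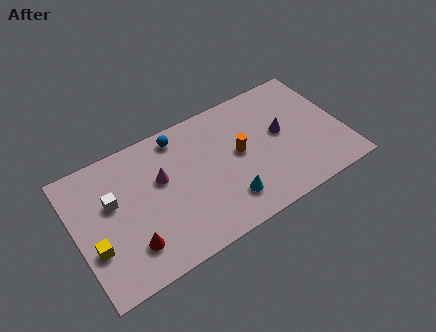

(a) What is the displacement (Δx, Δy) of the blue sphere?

(1.4, 0.1)

The blue sphere started near (4.4, 6.4) and ended near (5.8, 6.5).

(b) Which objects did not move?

the magenta cone and the white cube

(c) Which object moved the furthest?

the purple cone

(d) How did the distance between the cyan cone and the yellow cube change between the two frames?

+2.9

Before: roughly 4.1 units apart; after: 7.0. That's 2.9 units further apart.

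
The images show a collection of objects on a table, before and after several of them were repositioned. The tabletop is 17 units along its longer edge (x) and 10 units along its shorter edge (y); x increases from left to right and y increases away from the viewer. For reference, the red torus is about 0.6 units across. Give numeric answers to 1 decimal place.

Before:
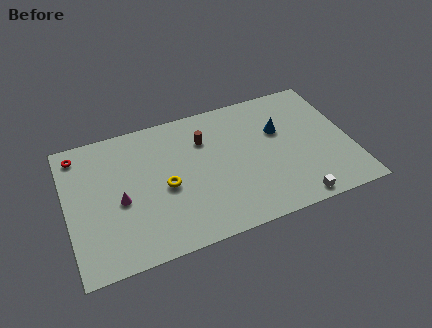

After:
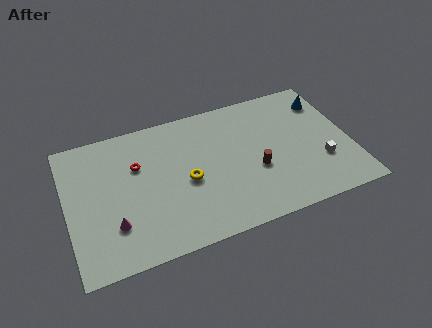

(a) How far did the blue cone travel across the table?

3.3

From (12.9, 6.4) to (15.9, 7.8), the blue cone covered √(3.0² + 1.4²) ≈ 3.3 units.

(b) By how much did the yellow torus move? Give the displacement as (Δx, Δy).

(1.3, 0.0)

From the two frames, the yellow torus sits at roughly (5.8, 4.5) before and (7.1, 4.5) after.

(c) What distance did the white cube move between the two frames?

3.0

The white cube was near (13.2, 0.9) before and (15.1, 3.2) after, so it travelled √(1.9² + 2.3²) ≈ 3.0 units.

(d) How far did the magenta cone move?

1.7

The magenta cone moved from about (3.1, 4.4) to (2.6, 2.8), a distance of √(0.5² + 1.6²) ≈ 1.7.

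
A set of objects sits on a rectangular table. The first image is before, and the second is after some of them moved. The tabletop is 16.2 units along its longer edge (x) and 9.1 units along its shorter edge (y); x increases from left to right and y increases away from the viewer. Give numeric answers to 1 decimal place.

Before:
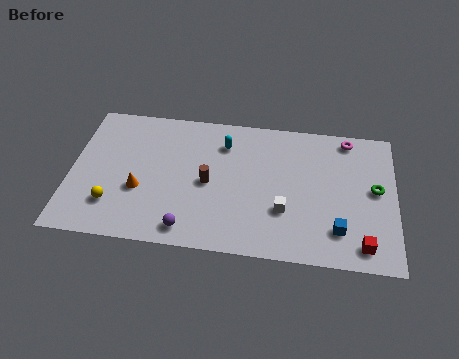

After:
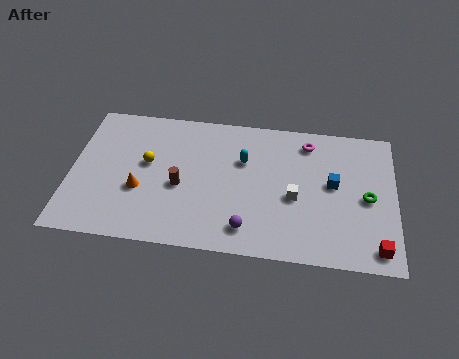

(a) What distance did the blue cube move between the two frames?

2.9

The blue cube was near (13.4, 2.1) before and (13.1, 5.0) after, so it travelled √(0.3² + 2.9²) ≈ 2.9 units.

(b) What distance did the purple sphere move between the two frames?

2.9

The purple sphere moved from about (6.0, 1.2) to (8.9, 1.6), a distance of √(2.9² + 0.4²) ≈ 2.9.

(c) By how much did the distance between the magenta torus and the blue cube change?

-3.1

Before: roughly 6.0 units apart; after: 2.9. That's 3.1 units closer together.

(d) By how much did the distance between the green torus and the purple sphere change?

-3.4

They were about 9.9 units apart before and 6.5 after — 3.4 units closer together.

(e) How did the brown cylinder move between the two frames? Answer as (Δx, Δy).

(-1.4, -0.4)

The brown cylinder was at about (6.9, 4.3) and moved to about (5.5, 3.9).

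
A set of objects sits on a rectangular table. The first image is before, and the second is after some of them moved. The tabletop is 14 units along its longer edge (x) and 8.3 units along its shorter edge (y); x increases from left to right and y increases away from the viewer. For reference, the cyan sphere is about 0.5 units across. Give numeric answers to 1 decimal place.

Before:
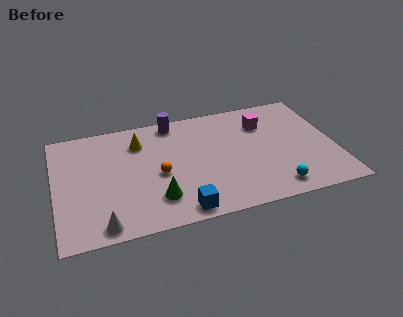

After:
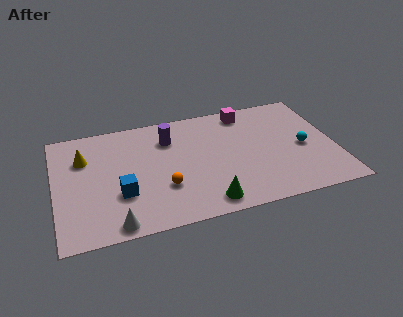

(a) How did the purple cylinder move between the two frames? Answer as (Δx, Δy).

(-0.3, -1.2)

The purple cylinder started near (6.1, 7.4) and ended near (5.8, 6.2).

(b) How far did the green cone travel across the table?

2.6

The green cone was near (4.9, 2.0) before and (7.3, 1.1) after, so it travelled √(2.4² + 0.9²) ≈ 2.6 units.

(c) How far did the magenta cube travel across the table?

1.4

The magenta cube moved from about (10.6, 6.1) to (9.8, 7.2), a distance of √(0.8² + 1.1²) ≈ 1.4.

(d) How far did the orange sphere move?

1.0

From (5.1, 3.7) to (5.3, 2.7), the orange sphere covered √(0.2² + 1.0²) ≈ 1.0 units.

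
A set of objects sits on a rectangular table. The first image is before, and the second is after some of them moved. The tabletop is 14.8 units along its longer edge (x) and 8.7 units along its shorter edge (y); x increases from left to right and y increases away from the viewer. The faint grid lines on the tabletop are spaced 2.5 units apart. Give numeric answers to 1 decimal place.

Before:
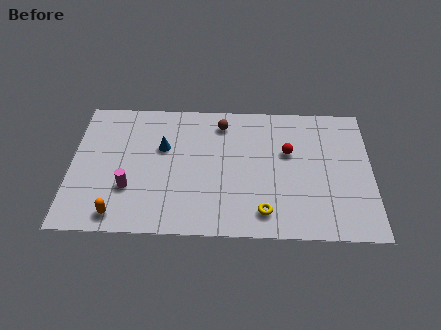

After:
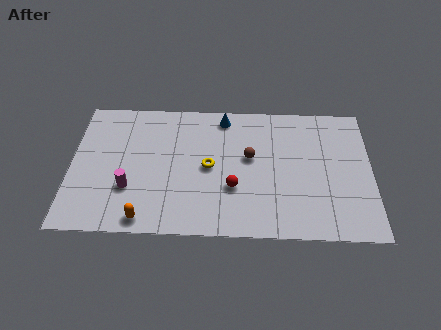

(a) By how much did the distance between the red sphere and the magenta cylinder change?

-3.1

The distance was about 8.2 in the first image and 5.1 in the second, so they moved 3.1 units closer together.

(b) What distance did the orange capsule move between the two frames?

1.3

From (2.4, 1.1) to (3.7, 0.9), the orange capsule covered √(1.3² + 0.2²) ≈ 1.3 units.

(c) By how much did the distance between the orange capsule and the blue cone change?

+2.8

The distance was about 4.9 in the first image and 7.7 in the second, so they moved 2.8 units further apart.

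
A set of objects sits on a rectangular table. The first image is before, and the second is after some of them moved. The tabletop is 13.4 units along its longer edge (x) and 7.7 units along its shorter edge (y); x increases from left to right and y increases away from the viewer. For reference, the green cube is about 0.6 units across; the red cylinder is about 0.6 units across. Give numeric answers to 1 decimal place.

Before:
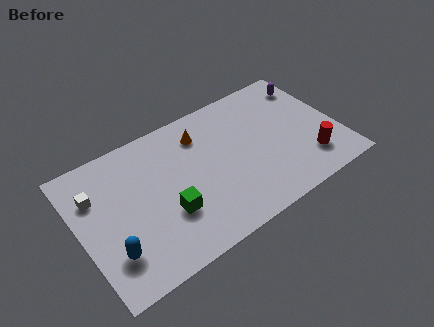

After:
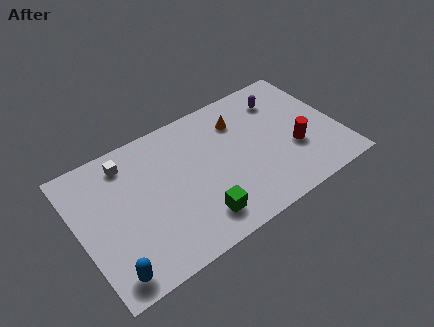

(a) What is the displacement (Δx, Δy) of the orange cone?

(2.0, -0.2)

The orange cone started near (6.6, 6.0) and ended near (8.6, 5.8).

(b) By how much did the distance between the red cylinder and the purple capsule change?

-1.3

Before: roughly 4.5 units apart; after: 3.2. That's 1.3 units closer together.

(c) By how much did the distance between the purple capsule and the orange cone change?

-3.6

The distance was about 5.9 in the first image and 2.3 in the second, so they moved 3.6 units closer together.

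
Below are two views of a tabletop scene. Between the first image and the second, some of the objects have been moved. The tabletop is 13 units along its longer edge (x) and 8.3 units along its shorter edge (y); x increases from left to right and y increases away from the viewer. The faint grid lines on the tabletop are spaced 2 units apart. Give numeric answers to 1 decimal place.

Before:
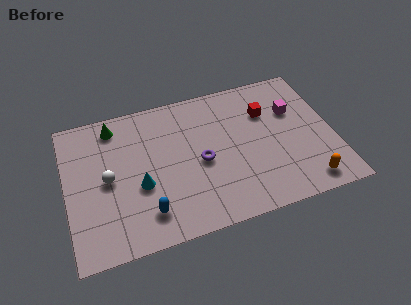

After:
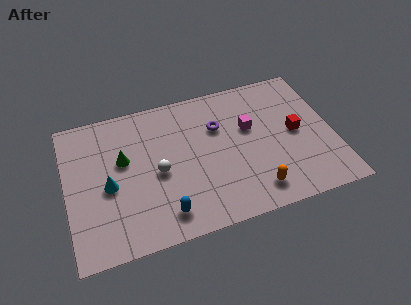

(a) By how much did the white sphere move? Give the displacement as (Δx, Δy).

(2.4, -0.3)

From the two frames, the white sphere sits at roughly (2.0, 4.1) before and (4.4, 3.8) after.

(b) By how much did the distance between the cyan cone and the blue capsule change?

+1.8

They were about 1.6 units apart before and 3.4 after — 1.8 units further apart.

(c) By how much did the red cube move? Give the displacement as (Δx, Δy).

(1.3, -1.6)

The red cube started near (9.9, 5.8) and ended near (11.2, 4.2).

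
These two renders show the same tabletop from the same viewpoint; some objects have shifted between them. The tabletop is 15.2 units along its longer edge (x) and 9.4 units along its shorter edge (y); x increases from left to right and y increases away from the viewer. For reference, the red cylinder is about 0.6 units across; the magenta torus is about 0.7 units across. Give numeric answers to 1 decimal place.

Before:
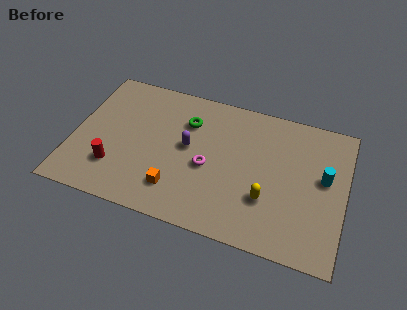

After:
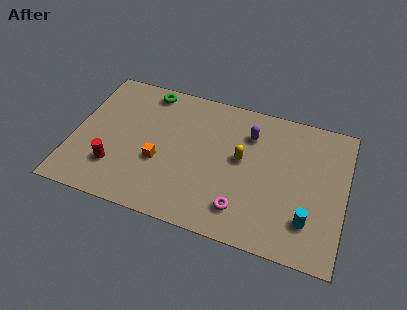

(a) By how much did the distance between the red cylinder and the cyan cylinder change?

-1.0

Before: roughly 11.8 units apart; after: 10.8. That's 1.0 units closer together.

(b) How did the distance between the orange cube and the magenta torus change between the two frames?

+2.5

Before: roughly 2.6 units apart; after: 5.1. That's 2.5 units further apart.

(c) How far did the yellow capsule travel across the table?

2.7

From (11.0, 3.0) to (9.4, 5.2), the yellow capsule covered √(1.6² + 2.2²) ≈ 2.7 units.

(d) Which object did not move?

the red cylinder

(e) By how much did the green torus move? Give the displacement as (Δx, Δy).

(-2.4, 1.5)

The green torus started near (6.2, 6.8) and ended near (3.8, 8.3).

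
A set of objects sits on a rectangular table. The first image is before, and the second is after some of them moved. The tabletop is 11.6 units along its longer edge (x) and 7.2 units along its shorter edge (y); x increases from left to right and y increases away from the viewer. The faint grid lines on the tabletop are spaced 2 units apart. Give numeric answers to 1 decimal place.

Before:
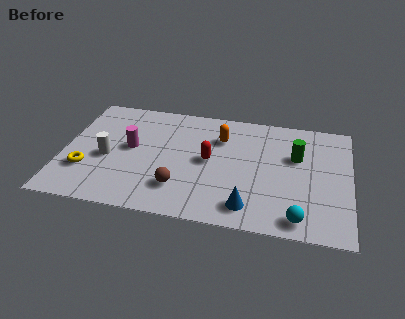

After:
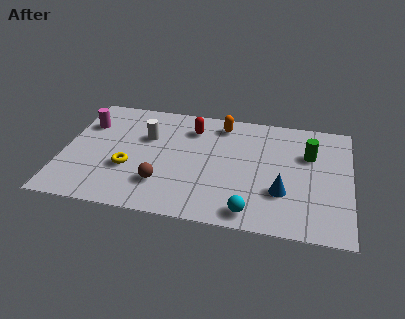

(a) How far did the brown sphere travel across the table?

0.7

From (4.8, 1.8) to (4.1, 1.9), the brown sphere covered √(0.7² + 0.1²) ≈ 0.7 units.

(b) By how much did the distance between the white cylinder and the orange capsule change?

-1.7

Before: roughly 5.0 units apart; after: 3.3. That's 1.7 units closer together.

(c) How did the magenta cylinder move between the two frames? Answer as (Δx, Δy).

(-1.9, 1.2)

The magenta cylinder was at about (2.7, 3.9) and moved to about (0.8, 5.1).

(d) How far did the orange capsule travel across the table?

0.9

From (6.3, 5.2) to (6.3, 6.1), the orange capsule covered √(0.0² + 0.9²) ≈ 0.9 units.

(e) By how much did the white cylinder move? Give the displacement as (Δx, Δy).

(1.5, 1.6)

The white cylinder was at about (1.8, 3.1) and moved to about (3.3, 4.7).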